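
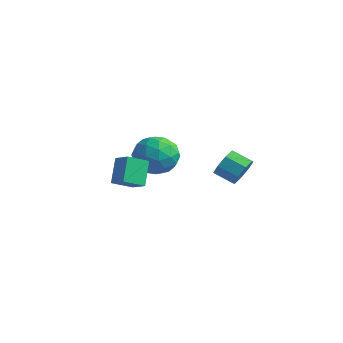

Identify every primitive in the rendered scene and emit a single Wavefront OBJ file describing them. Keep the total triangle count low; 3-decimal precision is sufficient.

v -0.357 2.14 -3.45
v 0.073 1.782 -2.81
v -0.894 1.482 -2.329
v -1.323 1.84 -2.97
v -0.066 2.407 -2.698
v -1.032 2.108 -2.217
v -0.374 2.876 -3.027
v -1.341 2.577 -2.546
v -0.673 2.914 -3.603
v -1.639 2.614 -3.123
v -0.786 2.498 -4.091
v -1.753 2.198 -3.61
v -0.648 1.872 -4.203
v -1.614 1.573 -3.722
v -0.339 1.403 -3.874
v -1.306 1.104 -3.393
v -0.041 1.366 -3.297
v -1.007 1.066 -2.817
v -2.417 -2.869 -1.536
v -2.809 -3.838 -1.01
v -1.561 -2.975 -1.093
v -1.953 -3.944 -0.567
v -1.947 -3.656 -2.633
v -2.339 -4.625 -2.107
v -1.091 -3.762 -2.19
v -1.483 -4.731 -1.664
v -3.472 -0.655 -1.964
v -2.696 -0.451 -1.102
v -2.584 -2.289 -2.378
v -1.808 -2.085 -1.516
v -2.928 -2.336 -1.252
v -3.477 -1.326 -0.997
v -1.803 -1.414 -2.483
v -2.352 -0.404 -2.228
v -1.665 -0.92 -1.423
v -2.359 -1.49 -0.662
v -2.921 -1.25 -2.818
v -3.615 -1.82 -2.057
v -3.162 -0.409 -1.497
v -2.118 -2.331 -1.983
v -2.776 -2.478 -1.828
v -2.32 -2.358 -1.322
v -3.621 -0.924 -1.435
v -3.165 -0.804 -0.928
v -3.301 -1.912 -1.016
v -2.115 -1.936 -2.552
v -1.659 -1.816 -2.045
v -2.96 -0.382 -2.158
v -2.504 -0.262 -1.652
v -1.979 -0.828 -2.464
v -2.1 -0.565 -1.179
v -1.577 -1.526 -1.422
v -1.575 -1.131 -1.991
v -1.898 -0.537 -1.84
v -2.508 -0.9 -0.732
v -1.986 -1.861 -0.975
v -2.644 -2.009 -0.82
v -2.967 -1.415 -0.67
v -1.902 -1.176 -0.92
v -3.294 -0.879 -2.505
v -2.772 -1.84 -2.748
v -2.313 -1.325 -2.81
v -2.636 -0.731 -2.66
v -3.703 -1.214 -2.058
v -3.18 -2.175 -2.301
v -3.382 -2.203 -1.64
v -3.705 -1.609 -1.489
v -3.378 -1.564 -2.56
f 2 1 5
f 2 5 3
f 3 5 6
f 3 6 4
f 5 1 7
f 5 7 6
f 6 7 8
f 6 8 4
f 7 1 9
f 7 9 8
f 8 9 10
f 8 10 4
f 9 1 11
f 9 11 10
f 10 11 12
f 10 12 4
f 11 1 13
f 11 13 12
f 12 13 14
f 12 14 4
f 13 1 15
f 13 15 14
f 14 15 16
f 14 16 4
f 15 1 17
f 15 17 16
f 16 17 18
f 16 18 4
f 17 1 2
f 17 2 18
f 18 2 3
f 18 3 4
f 20 22 19
f 23 20 19
f 19 22 21
f 21 23 19
f 20 26 22
f 24 20 23
f 24 26 20
f 22 26 21
f 25 23 21
f 21 26 25
f 25 24 23
f 26 24 25
f 27 64 43
f 64 38 67
f 43 67 32
f 64 67 43
f 27 43 39
f 43 32 44
f 39 44 28
f 43 44 39
f 27 39 48
f 39 28 49
f 48 49 34
f 39 49 48
f 27 48 60
f 48 34 63
f 60 63 37
f 48 63 60
f 27 60 64
f 60 37 68
f 64 68 38
f 60 68 64
f 28 44 55
f 44 32 58
f 55 58 36
f 44 58 55
f 32 67 45
f 67 38 66
f 45 66 31
f 67 66 45
f 38 68 65
f 68 37 61
f 65 61 29
f 68 61 65
f 37 63 62
f 63 34 50
f 62 50 33
f 63 50 62
f 34 49 54
f 49 28 51
f 54 51 35
f 49 51 54
f 30 56 42
f 56 36 57
f 42 57 31
f 56 57 42
f 30 42 40
f 42 31 41
f 40 41 29
f 42 41 40
f 30 40 47
f 40 29 46
f 47 46 33
f 40 46 47
f 30 47 52
f 47 33 53
f 52 53 35
f 47 53 52
f 30 52 56
f 52 35 59
f 56 59 36
f 52 59 56
f 31 57 45
f 57 36 58
f 45 58 32
f 57 58 45
f 29 41 65
f 41 31 66
f 65 66 38
f 41 66 65
f 33 46 62
f 46 29 61
f 62 61 37
f 46 61 62
f 35 53 54
f 53 33 50
f 54 50 34
f 53 50 54
f 36 59 55
f 59 35 51
f 55 51 28
f 59 51 55



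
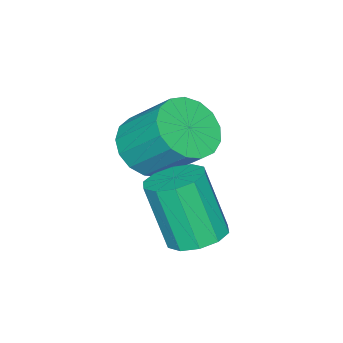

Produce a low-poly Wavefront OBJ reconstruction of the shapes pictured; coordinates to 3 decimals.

v 0.666 0.03 -3.496
v 1.21 0.38 -3.811
v 1.159 1.299 -2.879
v 0.614 0.95 -2.564
v 0.93 0.515 -3.959
v 0.878 1.434 -3.027
v 0.588 0.538 -4.001
v 0.537 1.457 -3.069
v 0.265 0.445 -3.927
v 0.213 1.364 -2.995
v 0.033 0.257 -3.754
v -0.018 1.176 -2.822
v -0.054 0.017 -3.523
v -0.105 0.936 -2.591
v 0.024 -0.22 -3.285
v -0.027 0.7 -2.353
v 0.249 -0.399 -3.095
v 0.198 0.52 -2.163
v 0.57 -0.48 -2.998
v 0.518 0.439 -2.066
v 0.912 -0.444 -3.014
v 0.861 0.475 -2.082
v 1.198 -0.3 -3.141
v 1.147 0.619 -2.209
v 1.362 -0.08 -3.349
v 1.311 0.84 -2.417
v 1.366 0.166 -3.591
v 1.315 1.085 -2.659
v 1.706 1.993 -4.366
v 2.22 1.725 -4.472
v 2.209 1.178 -3.139
v 1.694 1.447 -3.034
v 2.292 2.055 -4.336
v 2.28 1.509 -3.003
v 2.139 2.362 -4.211
v 2.128 1.816 -2.879
v 1.821 2.528 -4.146
v 1.81 1.982 -2.813
v 1.459 2.49 -4.165
v 1.447 1.943 -2.832
v 1.191 2.262 -4.261
v 1.18 1.715 -2.928
v 1.12 1.931 -4.397
v 1.108 1.385 -3.064
v 1.272 1.624 -4.521
v 1.261 1.078 -3.189
v 1.59 1.458 -4.587
v 1.579 0.912 -3.254
v 1.953 1.497 -4.568
v 1.941 0.95 -3.235
f 2 1 5
f 2 5 3
f 3 5 6
f 3 6 4
f 5 1 7
f 5 7 6
f 6 7 8
f 6 8 4
f 7 1 9
f 7 9 8
f 8 9 10
f 8 10 4
f 9 1 11
f 9 11 10
f 10 11 12
f 10 12 4
f 11 1 13
f 11 13 12
f 12 13 14
f 12 14 4
f 13 1 15
f 13 15 14
f 14 15 16
f 14 16 4
f 15 1 17
f 15 17 16
f 16 17 18
f 16 18 4
f 17 1 19
f 17 19 18
f 18 19 20
f 18 20 4
f 19 1 21
f 19 21 20
f 20 21 22
f 20 22 4
f 21 1 23
f 21 23 22
f 22 23 24
f 22 24 4
f 23 1 25
f 23 25 24
f 24 25 26
f 24 26 4
f 25 1 27
f 25 27 26
f 26 27 28
f 26 28 4
f 27 1 2
f 27 2 28
f 28 2 3
f 28 3 4
f 30 29 33
f 30 33 31
f 31 33 34
f 31 34 32
f 33 29 35
f 33 35 34
f 34 35 36
f 34 36 32
f 35 29 37
f 35 37 36
f 36 37 38
f 36 38 32
f 37 29 39
f 37 39 38
f 38 39 40
f 38 40 32
f 39 29 41
f 39 41 40
f 40 41 42
f 40 42 32
f 41 29 43
f 41 43 42
f 42 43 44
f 42 44 32
f 43 29 45
f 43 45 44
f 44 45 46
f 44 46 32
f 45 29 47
f 45 47 46
f 46 47 48
f 46 48 32
f 47 29 49
f 47 49 48
f 48 49 50
f 48 50 32
f 49 29 30
f 49 30 50
f 50 30 31
f 50 31 32



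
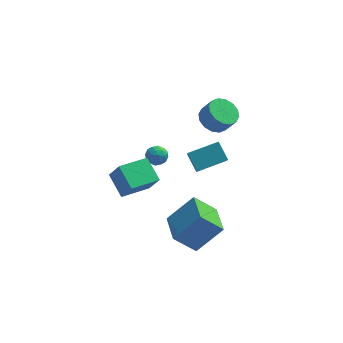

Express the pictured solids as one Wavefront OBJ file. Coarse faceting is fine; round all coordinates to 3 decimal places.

v -0.514 -3.865 -3.7
v -1.753 -3.924 -2.479
v -0.824 -1.942 -3.92
v -2.063 -2.002 -2.7
v 0.943 -3.458 -2.2
v -0.296 -3.518 -0.98
v 0.633 -1.536 -2.421
v -0.606 -1.595 -1.2
v -0.397 0.773 -1.323
v -0.376 -0.064 -0.423
v -0.89 1.624 -0.521
v -0.869 0.787 0.38
v 1.289 1.313 -0.86
v 1.31 0.476 0.041
v 0.796 2.164 -0.057
v 0.817 1.327 0.843
v -2.535 0.466 1.239
v -2.303 0.215 0.672
v -2.837 -0.515 1.548
v -2.605 -0.766 0.981
v -2.185 -0.529 1.435
v -1.998 0.078 1.243
v -3.142 -0.378 0.977
v -2.955 0.229 0.785
v -2.678 -0.306 0.509
v -2.086 -0.399 0.792
v -3.054 0.099 1.428
v -2.462 0.006 1.711
v -2.392 0.426 0.928
v -2.748 -0.726 1.292
v -2.501 -0.587 1.559
v -2.364 -0.734 1.225
v -2.213 0.346 1.264
v -2.077 0.198 0.931
v -2.007 -0.239 1.379
v -3.063 -0.498 1.289
v -2.927 -0.646 0.956
v -2.776 0.434 0.995
v -2.639 0.287 0.661
v -3.133 -0.061 0.841
v -2.476 -0.027 0.499
v -2.654 -0.604 0.681
v -2.97 -0.376 0.678
v -2.86 -0.019 0.566
v -2.129 -0.082 0.666
v -2.307 -0.658 0.847
v -2.059 -0.519 1.114
v -1.95 -0.163 1.002
v -2.349 -0.388 0.57
v -2.833 0.358 1.373
v -3.011 -0.218 1.554
v -3.19 -0.137 1.218
v -3.081 0.219 1.106
v -2.486 0.304 1.539
v -2.664 -0.273 1.721
v -2.28 -0.281 1.654
v -2.17 0.076 1.542
v -2.791 0.088 1.65
v -4.44 -3.743 1.129
v -5.083 -2.578 1.884
v -2.984 -2.77 0.87
v -3.628 -1.605 1.625
v -3.892 -4.235 2.355
v -4.536 -3.07 3.11
v -2.437 -3.262 2.096
v -3.08 -2.097 2.851
v 0.634 3.946 0.342
v 1.471 3.921 -0.146
v 2.044 3.649 0.849
v 1.206 3.674 1.338
v 1.426 4.396 0.01
v 1.999 4.124 1.005
v 1.169 4.751 0.255
v 1.741 4.478 1.25
v 0.768 4.89 0.524
v 1.34 4.617 1.519
v 0.331 4.776 0.744
v 0.904 4.503 1.739
v -0.025 4.44 0.856
v 0.548 4.167 1.851
v -0.204 3.971 0.831
v 0.369 3.699 1.826
v -0.159 3.496 0.675
v 0.414 3.224 1.67
v 0.099 3.142 0.43
v 0.671 2.869 1.425
v 0.5 3.003 0.161
v 1.072 2.73 1.156
v 0.936 3.117 -0.059
v 1.509 2.844 0.936
v 1.292 3.453 -0.171
v 1.865 3.18 0.824
f 2 4 1
f 5 2 1
f 1 4 3
f 3 5 1
f 2 8 4
f 6 2 5
f 6 8 2
f 4 8 3
f 7 5 3
f 3 8 7
f 7 6 5
f 8 6 7
f 10 12 9
f 13 10 9
f 9 12 11
f 11 13 9
f 10 16 12
f 14 10 13
f 14 16 10
f 12 16 11
f 15 13 11
f 11 16 15
f 15 14 13
f 16 14 15
f 17 54 33
f 54 28 57
f 33 57 22
f 54 57 33
f 17 33 29
f 33 22 34
f 29 34 18
f 33 34 29
f 17 29 38
f 29 18 39
f 38 39 24
f 29 39 38
f 17 38 50
f 38 24 53
f 50 53 27
f 38 53 50
f 17 50 54
f 50 27 58
f 54 58 28
f 50 58 54
f 18 34 45
f 34 22 48
f 45 48 26
f 34 48 45
f 22 57 35
f 57 28 56
f 35 56 21
f 57 56 35
f 28 58 55
f 58 27 51
f 55 51 19
f 58 51 55
f 27 53 52
f 53 24 40
f 52 40 23
f 53 40 52
f 24 39 44
f 39 18 41
f 44 41 25
f 39 41 44
f 20 46 32
f 46 26 47
f 32 47 21
f 46 47 32
f 20 32 30
f 32 21 31
f 30 31 19
f 32 31 30
f 20 30 37
f 30 19 36
f 37 36 23
f 30 36 37
f 20 37 42
f 37 23 43
f 42 43 25
f 37 43 42
f 20 42 46
f 42 25 49
f 46 49 26
f 42 49 46
f 21 47 35
f 47 26 48
f 35 48 22
f 47 48 35
f 19 31 55
f 31 21 56
f 55 56 28
f 31 56 55
f 23 36 52
f 36 19 51
f 52 51 27
f 36 51 52
f 25 43 44
f 43 23 40
f 44 40 24
f 43 40 44
f 26 49 45
f 49 25 41
f 45 41 18
f 49 41 45
f 60 62 59
f 63 60 59
f 59 62 61
f 61 63 59
f 60 66 62
f 64 60 63
f 64 66 60
f 62 66 61
f 65 63 61
f 61 66 65
f 65 64 63
f 66 64 65
f 68 67 71
f 68 71 69
f 69 71 72
f 69 72 70
f 71 67 73
f 71 73 72
f 72 73 74
f 72 74 70
f 73 67 75
f 73 75 74
f 74 75 76
f 74 76 70
f 75 67 77
f 75 77 76
f 76 77 78
f 76 78 70
f 77 67 79
f 77 79 78
f 78 79 80
f 78 80 70
f 79 67 81
f 79 81 80
f 80 81 82
f 80 82 70
f 81 67 83
f 81 83 82
f 82 83 84
f 82 84 70
f 83 67 85
f 83 85 84
f 84 85 86
f 84 86 70
f 85 67 87
f 85 87 86
f 86 87 88
f 86 88 70
f 87 67 89
f 87 89 88
f 88 89 90
f 88 90 70
f 89 67 91
f 89 91 90
f 90 91 92
f 90 92 70
f 91 67 68
f 91 68 92
f 92 68 69
f 92 69 70



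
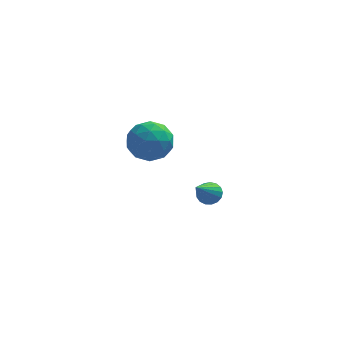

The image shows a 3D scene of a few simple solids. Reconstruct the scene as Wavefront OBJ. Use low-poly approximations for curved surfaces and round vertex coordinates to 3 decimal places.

v -3.459 -1.015 3.678
v -2.938 -0.234 3.492
v -2.542 -1.846 2.748
v -2.021 -1.065 2.562
v -1.997 -1.461 3.433
v -2.563 -0.947 4.008
v -2.917 -1.133 2.232
v -3.483 -0.619 2.807
v -2.603 -0.307 2.599
v -2.034 -0.509 3.341
v -3.446 -1.571 2.899
v -2.877 -1.773 3.641
v -3.279 -0.551 3.667
v -2.201 -1.529 2.573
v -2.187 -1.762 3.085
v -1.881 -1.302 2.976
v -3.058 -0.971 3.97
v -2.752 -0.511 3.861
v -2.199 -1.233 3.826
v -2.728 -1.569 2.379
v -2.422 -1.109 2.27
v -3.599 -0.778 3.264
v -3.293 -0.318 3.155
v -3.281 -0.847 2.414
v -2.776 -0.135 3.033
v -2.237 -0.624 2.486
v -2.764 -0.663 2.292
v -3.097 -0.361 2.63
v -2.442 -0.254 3.469
v -1.903 -0.743 2.922
v -1.888 -0.976 3.434
v -2.221 -0.674 3.772
v -2.245 -0.297 2.944
v -3.577 -1.337 3.318
v -3.038 -1.826 2.771
v -3.259 -1.406 2.468
v -3.592 -1.104 2.806
v -3.243 -1.456 3.754
v -2.704 -1.945 3.207
v -2.383 -1.719 3.61
v -2.716 -1.417 3.948
v -3.235 -1.783 3.296
v -0.572 1.954 -1.955
v -0.124 2.067 -1.656
v -1.088 0.746 -0.725
v -0.304 2.236 -1.565
v -0.546 2.341 -1.564
v -0.794 2.357 -1.652
v -0.99 2.281 -1.81
v -1.091 2.13 -2.001
v -1.073 1.939 -2.181
v -0.94 1.751 -2.309
v -0.722 1.61 -2.356
v -0.47 1.548 -2.312
v -0.242 1.579 -2.185
v -0.089 1.696 -2.005
v -0.046 1.872 -1.814
f 1 38 17
f 38 12 41
f 17 41 6
f 38 41 17
f 1 17 13
f 17 6 18
f 13 18 2
f 17 18 13
f 1 13 22
f 13 2 23
f 22 23 8
f 13 23 22
f 1 22 34
f 22 8 37
f 34 37 11
f 22 37 34
f 1 34 38
f 34 11 42
f 38 42 12
f 34 42 38
f 2 18 29
f 18 6 32
f 29 32 10
f 18 32 29
f 6 41 19
f 41 12 40
f 19 40 5
f 41 40 19
f 12 42 39
f 42 11 35
f 39 35 3
f 42 35 39
f 11 37 36
f 37 8 24
f 36 24 7
f 37 24 36
f 8 23 28
f 23 2 25
f 28 25 9
f 23 25 28
f 4 30 16
f 30 10 31
f 16 31 5
f 30 31 16
f 4 16 14
f 16 5 15
f 14 15 3
f 16 15 14
f 4 14 21
f 14 3 20
f 21 20 7
f 14 20 21
f 4 21 26
f 21 7 27
f 26 27 9
f 21 27 26
f 4 26 30
f 26 9 33
f 30 33 10
f 26 33 30
f 5 31 19
f 31 10 32
f 19 32 6
f 31 32 19
f 3 15 39
f 15 5 40
f 39 40 12
f 15 40 39
f 7 20 36
f 20 3 35
f 36 35 11
f 20 35 36
f 9 27 28
f 27 7 24
f 28 24 8
f 27 24 28
f 10 33 29
f 33 9 25
f 29 25 2
f 33 25 29
f 44 43 46
f 44 46 45
f 46 43 47
f 46 47 45
f 47 43 48
f 47 48 45
f 48 43 49
f 48 49 45
f 49 43 50
f 49 50 45
f 50 43 51
f 50 51 45
f 51 43 52
f 51 52 45
f 52 43 53
f 52 53 45
f 53 43 54
f 53 54 45
f 54 43 55
f 54 55 45
f 55 43 56
f 55 56 45
f 56 43 57
f 56 57 45
f 57 43 44
f 57 44 45



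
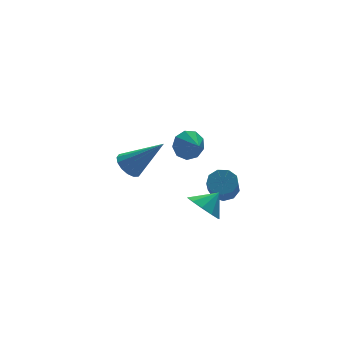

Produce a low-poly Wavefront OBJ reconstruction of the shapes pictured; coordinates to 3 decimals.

v 0.463 -1.5 -2.743
v 1.011 -2.014 -3.357
v 1.337 -1.46 -1.997
v 1.09 -1.433 -3.481
v 0.929 -0.877 -3.323
v 0.59 -0.56 -2.943
v 0.203 -0.602 -2.488
v -0.085 -0.987 -2.13
v -0.164 -1.568 -2.006
v -0.003 -2.123 -2.164
v 0.336 -2.441 -2.543
v 0.723 -2.399 -2.999
v -2.839 -0.574 0.745
v -2.376 -0.835 0.215
v -1.601 -1.526 2.295
v -2.231 -0.489 0.313
v -2.249 -0.165 0.526
v -2.425 0.05 0.798
v -2.711 0.097 1.056
v -3.032 -0.036 1.23
v -3.301 -0.312 1.275
v -3.446 -0.659 1.177
v -3.428 -0.983 0.964
v -3.252 -1.197 0.692
v -2.966 -1.244 0.434
v -2.645 -1.112 0.26
v 2.828 3.856 -2.312
v 3.401 4.156 -1.702
v 2.852 2.904 -1.868
v 2.83 4.232 -1.506
v 2.258 4.133 -1.687
v 1.952 3.903 -2.161
v 2.056 3.652 -2.706
v 2.521 3.495 -3.066
v 3.13 3.508 -3.074
v 3.597 3.683 -2.725
v 3.704 3.939 -2.183
v 3.583 1.785 -4.46
v 4.295 1.649 -4.2
v 3.749 0.898 -3.099
v 3.037 1.035 -3.36
v 4.108 2.094 -3.989
v 3.562 1.343 -2.888
v 3.675 2.395 -3.999
v 3.129 1.644 -2.898
v 3.2 2.41 -4.224
v 2.653 1.659 -3.124
v 2.903 2.133 -4.56
v 2.357 1.382 -3.46
v 2.925 1.694 -4.85
v 2.379 0.943 -3.749
v 3.255 1.297 -4.957
v 2.708 0.546 -3.856
v 3.738 1.129 -4.831
v 3.192 0.378 -3.731
v 4.149 1.268 -4.533
v 3.602 0.517 -3.432
f 2 1 4
f 2 4 3
f 4 1 5
f 4 5 3
f 5 1 6
f 5 6 3
f 6 1 7
f 6 7 3
f 7 1 8
f 7 8 3
f 8 1 9
f 8 9 3
f 9 1 10
f 9 10 3
f 10 1 11
f 10 11 3
f 11 1 12
f 11 12 3
f 12 1 2
f 12 2 3
f 14 13 16
f 14 16 15
f 16 13 17
f 16 17 15
f 17 13 18
f 17 18 15
f 18 13 19
f 18 19 15
f 19 13 20
f 19 20 15
f 20 13 21
f 20 21 15
f 21 13 22
f 21 22 15
f 22 13 23
f 22 23 15
f 23 13 24
f 23 24 15
f 24 13 25
f 24 25 15
f 25 13 26
f 25 26 15
f 26 13 14
f 26 14 15
f 28 27 30
f 28 30 29
f 30 27 31
f 30 31 29
f 31 27 32
f 31 32 29
f 32 27 33
f 32 33 29
f 33 27 34
f 33 34 29
f 34 27 35
f 34 35 29
f 35 27 36
f 35 36 29
f 36 27 37
f 36 37 29
f 37 27 28
f 37 28 29
f 39 38 42
f 39 42 40
f 40 42 43
f 40 43 41
f 42 38 44
f 42 44 43
f 43 44 45
f 43 45 41
f 44 38 46
f 44 46 45
f 45 46 47
f 45 47 41
f 46 38 48
f 46 48 47
f 47 48 49
f 47 49 41
f 48 38 50
f 48 50 49
f 49 50 51
f 49 51 41
f 50 38 52
f 50 52 51
f 51 52 53
f 51 53 41
f 52 38 54
f 52 54 53
f 53 54 55
f 53 55 41
f 54 38 56
f 54 56 55
f 55 56 57
f 55 57 41
f 56 38 39
f 56 39 57
f 57 39 40
f 57 40 41



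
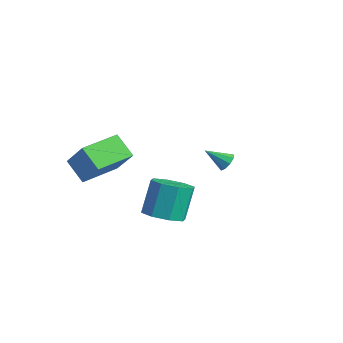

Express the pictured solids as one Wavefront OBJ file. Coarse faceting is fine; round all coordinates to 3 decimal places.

v -1.901 2.549 -4.067
v -1.535 2.665 -3.619
v -2.639 1.731 -3.253
v -1.837 2.933 -3.624
v -2.169 3.021 -3.836
v -2.376 2.888 -4.156
v -2.361 2.597 -4.435
v -2.13 2.283 -4.542
v -1.793 2.094 -4.427
v -1.506 2.118 -4.143
v -1.405 2.343 -3.825
v -4.799 -5.019 -2.379
v -3.574 -4.951 -0.838
v -4.941 -2.874 -2.361
v -3.716 -2.806 -0.819
v -3.644 -4.934 -3.301
v -2.419 -4.866 -1.759
v -3.786 -2.789 -3.282
v -2.561 -2.721 -1.741
v 1.027 -3.687 -3.619
v 1.954 -4.069 -3.217
v 1.58 -3.215 -1.539
v 0.653 -2.833 -1.941
v 2.045 -3.329 -3.574
v 1.671 -2.475 -1.896
v 1.54 -2.799 -3.957
v 1.165 -1.944 -2.279
v 0.734 -2.789 -4.142
v 0.36 -1.934 -2.464
v 0.1 -3.305 -4.021
v -0.274 -2.451 -2.343
v 0.009 -4.045 -3.664
v -0.365 -3.191 -1.986
v 0.515 -4.576 -3.281
v 0.14 -3.721 -1.603
v 1.32 -4.586 -3.096
v 0.946 -3.731 -1.418
f 2 1 4
f 2 4 3
f 4 1 5
f 4 5 3
f 5 1 6
f 5 6 3
f 6 1 7
f 6 7 3
f 7 1 8
f 7 8 3
f 8 1 9
f 8 9 3
f 9 1 10
f 9 10 3
f 10 1 11
f 10 11 3
f 11 1 2
f 11 2 3
f 13 15 12
f 16 13 12
f 12 15 14
f 14 16 12
f 13 19 15
f 17 13 16
f 17 19 13
f 15 19 14
f 18 16 14
f 14 19 18
f 18 17 16
f 19 17 18
f 21 20 24
f 21 24 22
f 22 24 25
f 22 25 23
f 24 20 26
f 24 26 25
f 25 26 27
f 25 27 23
f 26 20 28
f 26 28 27
f 27 28 29
f 27 29 23
f 28 20 30
f 28 30 29
f 29 30 31
f 29 31 23
f 30 20 32
f 30 32 31
f 31 32 33
f 31 33 23
f 32 20 34
f 32 34 33
f 33 34 35
f 33 35 23
f 34 20 36
f 34 36 35
f 35 36 37
f 35 37 23
f 36 20 21
f 36 21 37
f 37 21 22
f 37 22 23



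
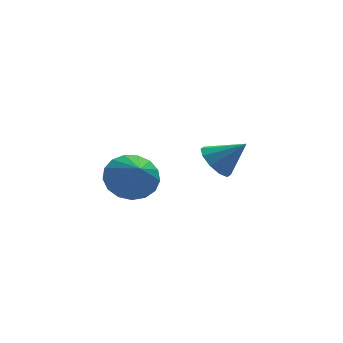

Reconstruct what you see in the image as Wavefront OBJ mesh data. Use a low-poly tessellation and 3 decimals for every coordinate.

v 2.446 2.243 -0.162
v 2.837 2.065 -0.65
v 3.254 1.977 0.582
v 2.899 2.455 -0.578
v 2.787 2.764 -0.347
v 2.546 2.874 -0.045
v 2.266 2.743 0.212
v 2.055 2.421 0.326
v 1.994 2.031 0.254
v 2.105 1.721 0.023
v 2.346 1.611 -0.279
v 2.626 1.742 -0.536
v -0.531 0.181 0.822
v -0.217 0.686 1.327
v -0.489 -0.581 1.558
v -0.584 0.72 1.383
v -0.939 0.631 1.311
v -1.201 0.439 1.127
v -1.309 0.187 0.873
v -1.239 -0.065 0.607
v -1.007 -0.262 0.391
v -0.665 -0.357 0.273
v -0.293 -0.328 0.281
v 0.025 -0.183 0.413
v 0.215 0.045 0.639
v 0.235 0.305 0.907
v 0.079 0.536 1.155
f 2 1 4
f 2 4 3
f 4 1 5
f 4 5 3
f 5 1 6
f 5 6 3
f 6 1 7
f 6 7 3
f 7 1 8
f 7 8 3
f 8 1 9
f 8 9 3
f 9 1 10
f 9 10 3
f 10 1 11
f 10 11 3
f 11 1 12
f 11 12 3
f 12 1 2
f 12 2 3
f 14 13 16
f 14 16 15
f 16 13 17
f 16 17 15
f 17 13 18
f 17 18 15
f 18 13 19
f 18 19 15
f 19 13 20
f 19 20 15
f 20 13 21
f 20 21 15
f 21 13 22
f 21 22 15
f 22 13 23
f 22 23 15
f 23 13 24
f 23 24 15
f 24 13 25
f 24 25 15
f 25 13 26
f 25 26 15
f 26 13 27
f 26 27 15
f 27 13 14
f 27 14 15



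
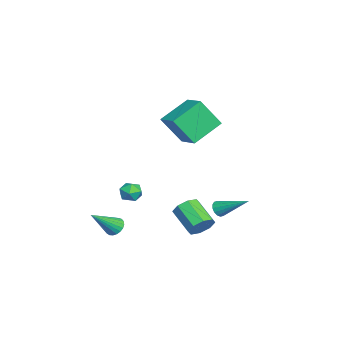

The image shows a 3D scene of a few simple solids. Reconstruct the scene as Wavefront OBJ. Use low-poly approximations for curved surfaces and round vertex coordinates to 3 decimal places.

v 2.395 -2.711 -2.065
v 2.737 -2.956 -2.52
v 3.365 -3.829 -0.735
v 2.878 -2.751 -2.451
v 2.936 -2.54 -2.316
v 2.9 -2.358 -2.136
v 2.777 -2.237 -1.945
v 2.588 -2.198 -1.774
v 2.366 -2.248 -1.654
v 2.148 -2.377 -1.604
v 1.974 -2.564 -1.635
v 1.872 -2.777 -1.739
v 1.861 -2.978 -1.9
v 1.942 -3.133 -2.09
v 2.102 -3.215 -2.275
v 2.312 -3.209 -2.424
v 2.537 -3.118 -2.511
v -3.579 -0.891 3.21
v -4.805 0.488 4.233
v -3.683 0.263 1.531
v -4.909 1.642 2.555
v -2.271 -0.082 3.685
v -3.497 1.297 4.709
v -2.375 1.072 2.007
v -3.601 2.451 3.03
v -1.726 -2.08 -2.23
v -1.509 -2.397 -1.59
v -2.871 -2.383 -1.99
v -2.654 -2.7 -1.35
v -2.623 -1.958 -1.429
v -1.915 -1.771 -1.577
v -2.465 -3.009 -2.003
v -1.757 -2.822 -2.151
v -1.965 -2.971 -1.45
v -2.063 -2.322 -1.095
v -2.317 -2.458 -2.485
v -2.415 -1.809 -2.13
v 3.262 2.753 -0.038
v 3.742 2.553 -0.043
v 3.918 4.307 0.938
v 3.726 2.701 -0.268
v 3.585 2.862 -0.431
v 3.358 2.995 -0.488
v 3.105 3.062 -0.426
v 2.894 3.046 -0.259
v 2.782 2.952 -0.034
v 2.798 2.804 0.191
v 2.939 2.643 0.354
v 3.166 2.51 0.412
v 3.419 2.443 0.349
v 3.63 2.459 0.182
v 3.387 1.895 -1.344
v 3.808 2.018 -0.675
v 2.695 1.107 0.193
v 2.273 0.985 -0.476
v 3.384 2.449 -0.767
v 2.27 1.538 0.101
v 2.961 2.556 -1.196
v 1.848 1.646 -0.328
v 2.787 2.276 -1.713
v 1.674 1.366 -0.844
v 2.965 1.773 -2.013
v 1.852 0.862 -1.145
v 3.39 1.342 -1.921
v 2.276 0.431 -1.053
v 3.812 1.234 -1.492
v 2.699 0.324 -0.624
v 3.986 1.514 -0.976
v 2.873 0.604 -0.107
f 2 1 4
f 2 4 3
f 4 1 5
f 4 5 3
f 5 1 6
f 5 6 3
f 6 1 7
f 6 7 3
f 7 1 8
f 7 8 3
f 8 1 9
f 8 9 3
f 9 1 10
f 9 10 3
f 10 1 11
f 10 11 3
f 11 1 12
f 11 12 3
f 12 1 13
f 12 13 3
f 13 1 14
f 13 14 3
f 14 1 15
f 14 15 3
f 15 1 16
f 15 16 3
f 16 1 17
f 16 17 3
f 17 1 2
f 17 2 3
f 19 21 18
f 22 19 18
f 18 21 20
f 20 22 18
f 19 25 21
f 23 19 22
f 23 25 19
f 21 25 20
f 24 22 20
f 20 25 24
f 24 23 22
f 25 23 24
f 26 37 31
f 26 31 27
f 26 27 33
f 26 33 36
f 26 36 37
f 27 31 35
f 31 37 30
f 37 36 28
f 36 33 32
f 33 27 34
f 29 35 30
f 29 30 28
f 29 28 32
f 29 32 34
f 29 34 35
f 30 35 31
f 28 30 37
f 32 28 36
f 34 32 33
f 35 34 27
f 39 38 41
f 39 41 40
f 41 38 42
f 41 42 40
f 42 38 43
f 42 43 40
f 43 38 44
f 43 44 40
f 44 38 45
f 44 45 40
f 45 38 46
f 45 46 40
f 46 38 47
f 46 47 40
f 47 38 48
f 47 48 40
f 48 38 49
f 48 49 40
f 49 38 50
f 49 50 40
f 50 38 51
f 50 51 40
f 51 38 39
f 51 39 40
f 53 52 56
f 53 56 54
f 54 56 57
f 54 57 55
f 56 52 58
f 56 58 57
f 57 58 59
f 57 59 55
f 58 52 60
f 58 60 59
f 59 60 61
f 59 61 55
f 60 52 62
f 60 62 61
f 61 62 63
f 61 63 55
f 62 52 64
f 62 64 63
f 63 64 65
f 63 65 55
f 64 52 66
f 64 66 65
f 65 66 67
f 65 67 55
f 66 52 68
f 66 68 67
f 67 68 69
f 67 69 55
f 68 52 53
f 68 53 69
f 69 53 54
f 69 54 55



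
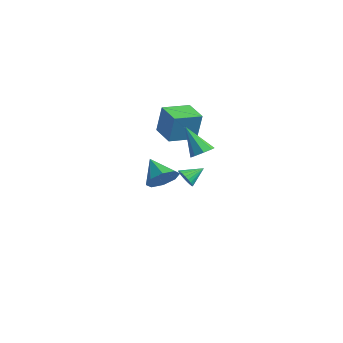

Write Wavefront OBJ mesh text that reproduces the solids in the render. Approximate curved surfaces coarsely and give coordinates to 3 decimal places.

v 2.195 0.609 0.666
v 2.776 0.883 1.091
v 1.125 0.071 2.474
v 2.37 1.294 0.973
v 1.861 1.303 0.674
v 1.549 0.906 0.371
v 1.615 0.335 0.24
v 2.021 -0.075 0.358
v 2.529 -0.084 0.657
v 2.842 0.313 0.96
v -3.271 0.572 0.678
v -2.801 0.689 2.649
v -3.233 2.448 0.557
v -2.763 2.565 2.528
v -1.637 0.515 0.292
v -1.167 0.632 2.263
v -1.599 2.391 0.171
v -1.129 2.508 2.142
v -3.892 2.912 -4.074
v -3.221 3.017 -4.416
v -3.728 4.108 -3.386
v -3.42 3.159 -4.616
v -3.7 3.259 -4.723
v -4.013 3.299 -4.717
v -4.306 3.271 -4.601
v -4.527 3.182 -4.393
v -4.638 3.046 -4.13
v -4.62 2.887 -3.858
v -4.476 2.732 -3.623
v -4.231 2.608 -3.466
v -3.928 2.537 -3.414
v -3.618 2.53 -3.477
v -3.356 2.59 -3.642
v -3.186 2.705 -3.883
v -3.138 2.856 -4.156
v 4.484 -3.204 0.162
v 5.107 -3.567 0.898
v 3.136 -3.296 1.258
v 5.059 -2.781 0.905
v 4.674 -2.242 0.476
v 4.179 -2.267 -0.136
v 3.862 -2.841 -0.574
v 3.91 -3.628 -0.58
v 4.294 -4.167 -0.152
v 4.79 -4.142 0.461
f 2 1 4
f 2 4 3
f 4 1 5
f 4 5 3
f 5 1 6
f 5 6 3
f 6 1 7
f 6 7 3
f 7 1 8
f 7 8 3
f 8 1 9
f 8 9 3
f 9 1 10
f 9 10 3
f 10 1 2
f 10 2 3
f 12 14 11
f 15 12 11
f 11 14 13
f 13 15 11
f 12 18 14
f 16 12 15
f 16 18 12
f 14 18 13
f 17 15 13
f 13 18 17
f 17 16 15
f 18 16 17
f 20 19 22
f 20 22 21
f 22 19 23
f 22 23 21
f 23 19 24
f 23 24 21
f 24 19 25
f 24 25 21
f 25 19 26
f 25 26 21
f 26 19 27
f 26 27 21
f 27 19 28
f 27 28 21
f 28 19 29
f 28 29 21
f 29 19 30
f 29 30 21
f 30 19 31
f 30 31 21
f 31 19 32
f 31 32 21
f 32 19 33
f 32 33 21
f 33 19 34
f 33 34 21
f 34 19 35
f 34 35 21
f 35 19 20
f 35 20 21
f 37 36 39
f 37 39 38
f 39 36 40
f 39 40 38
f 40 36 41
f 40 41 38
f 41 36 42
f 41 42 38
f 42 36 43
f 42 43 38
f 43 36 44
f 43 44 38
f 44 36 45
f 44 45 38
f 45 36 37
f 45 37 38



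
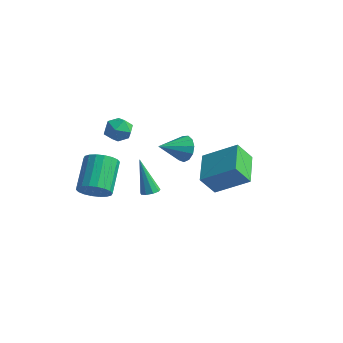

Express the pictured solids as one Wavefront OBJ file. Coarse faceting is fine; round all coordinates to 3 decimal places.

v -3.043 -2.229 -1.756
v -2.34 -1.737 -1.818
v -3.155 -0.419 -0.586
v -3.857 -0.911 -0.524
v -2.56 -1.607 -2.103
v -3.375 -0.289 -0.87
v -2.876 -1.6 -2.319
v -3.691 -0.282 -1.087
v -3.225 -1.718 -2.423
v -4.04 -0.4 -1.191
v -3.538 -1.937 -2.396
v -4.353 -0.619 -1.164
v -3.752 -2.214 -2.242
v -4.567 -0.896 -1.009
v -3.826 -2.494 -1.991
v -4.641 -1.176 -0.759
v -3.745 -2.721 -1.694
v -4.56 -1.403 -0.462
v -3.525 -2.851 -1.41
v -4.34 -1.533 -0.177
v -3.209 -2.858 -1.193
v -4.024 -1.54 0.039
v -2.86 -2.74 -1.089
v -3.675 -1.422 0.143
v -2.547 -2.521 -1.116
v -3.362 -1.203 0.116
v -2.333 -2.244 -1.271
v -3.148 -0.926 -0.038
v -2.259 -1.964 -1.521
v -3.074 -0.646 -0.289
v -3.189 -0.253 1.55
v -2.484 -0.483 1.314
v -3.176 -1.137 2.446
v -2.471 -1.367 2.21
v -2.559 -0.675 2.555
v -2.567 -0.129 2.002
v -3.093 -1.491 1.758
v -3.101 -0.945 1.205
v -2.425 -1.248 1.442
v -2.095 -0.744 1.935
v -3.565 -0.876 1.825
v -3.235 -0.372 2.318
v -3.281 4.189 -1.682
v -2.996 3.819 -2.356
v -3.759 2.831 -1.138
v -2.649 3.819 -2.051
v -2.502 3.936 -1.629
v -2.603 4.134 -1.223
v -2.919 4.349 -0.964
v -3.349 4.514 -0.932
v -3.758 4.575 -1.138
v -4.015 4.514 -1.517
v -4.039 4.35 -1.949
v -3.822 4.135 -2.295
v -3.433 3.937 -2.447
v 0.241 1.572 0.331
v 1.718 2.336 1.33
v 0.565 2.241 -0.661
v 2.043 3.005 0.338
v 1.337 0.195 -0.238
v 2.815 0.959 0.761
v 1.662 0.864 -1.23
v 3.139 1.628 -0.231
v -2.983 1.444 -3.402
v -2.569 1.207 -3.25
v -3.697 1.456 -1.438
v -2.523 1.546 -3.235
v -2.691 1.836 -3.299
v -2.996 1.943 -3.41
v -3.295 1.816 -3.518
v -3.448 1.515 -3.572
v -3.383 1.18 -3.546
v -3.13 0.969 -3.453
v -2.809 0.979 -3.336
f 2 1 5
f 2 5 3
f 3 5 6
f 3 6 4
f 5 1 7
f 5 7 6
f 6 7 8
f 6 8 4
f 7 1 9
f 7 9 8
f 8 9 10
f 8 10 4
f 9 1 11
f 9 11 10
f 10 11 12
f 10 12 4
f 11 1 13
f 11 13 12
f 12 13 14
f 12 14 4
f 13 1 15
f 13 15 14
f 14 15 16
f 14 16 4
f 15 1 17
f 15 17 16
f 16 17 18
f 16 18 4
f 17 1 19
f 17 19 18
f 18 19 20
f 18 20 4
f 19 1 21
f 19 21 20
f 20 21 22
f 20 22 4
f 21 1 23
f 21 23 22
f 22 23 24
f 22 24 4
f 23 1 25
f 23 25 24
f 24 25 26
f 24 26 4
f 25 1 27
f 25 27 26
f 26 27 28
f 26 28 4
f 27 1 29
f 27 29 28
f 28 29 30
f 28 30 4
f 29 1 2
f 29 2 30
f 30 2 3
f 30 3 4
f 31 42 36
f 31 36 32
f 31 32 38
f 31 38 41
f 31 41 42
f 32 36 40
f 36 42 35
f 42 41 33
f 41 38 37
f 38 32 39
f 34 40 35
f 34 35 33
f 34 33 37
f 34 37 39
f 34 39 40
f 35 40 36
f 33 35 42
f 37 33 41
f 39 37 38
f 40 39 32
f 44 43 46
f 44 46 45
f 46 43 47
f 46 47 45
f 47 43 48
f 47 48 45
f 48 43 49
f 48 49 45
f 49 43 50
f 49 50 45
f 50 43 51
f 50 51 45
f 51 43 52
f 51 52 45
f 52 43 53
f 52 53 45
f 53 43 54
f 53 54 45
f 54 43 55
f 54 55 45
f 55 43 44
f 55 44 45
f 57 59 56
f 60 57 56
f 56 59 58
f 58 60 56
f 57 63 59
f 61 57 60
f 61 63 57
f 59 63 58
f 62 60 58
f 58 63 62
f 62 61 60
f 63 61 62
f 65 64 67
f 65 67 66
f 67 64 68
f 67 68 66
f 68 64 69
f 68 69 66
f 69 64 70
f 69 70 66
f 70 64 71
f 70 71 66
f 71 64 72
f 71 72 66
f 72 64 73
f 72 73 66
f 73 64 74
f 73 74 66
f 74 64 65
f 74 65 66



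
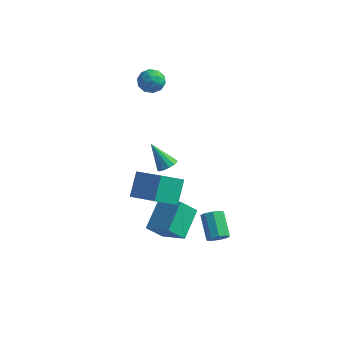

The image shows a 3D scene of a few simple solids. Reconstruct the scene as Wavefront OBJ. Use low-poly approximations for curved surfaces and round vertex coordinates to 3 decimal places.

v -0.91 -3.409 -4.348
v -1.042 -1.659 -3.232
v -0.247 -2.698 -5.383
v -0.379 -0.949 -4.267
v 0.739 -3.791 -3.553
v 0.607 -2.042 -2.437
v 1.402 -3.081 -4.588
v 1.27 -1.331 -3.472
v -0.501 -3.317 -1.767
v -1.285 -4.523 -0.824
v -0.703 -2.191 -0.496
v -1.487 -3.397 0.447
v 1.387 -3.903 -0.947
v 0.603 -5.109 -0.004
v 1.185 -2.777 0.324
v 0.401 -3.983 1.267
v 3.384 -2.888 -3.869
v 3.903 -2.864 -3.431
v 2.996 -1.849 -2.412
v 2.476 -1.872 -2.851
v 3.94 -2.519 -3.741
v 3.033 -1.504 -2.722
v 3.717 -2.347 -4.111
v 2.81 -1.332 -3.092
v 3.338 -2.428 -4.368
v 2.431 -1.412 -3.35
v 2.98 -2.724 -4.392
v 2.073 -1.709 -3.373
v 2.811 -3.096 -4.171
v 1.904 -2.081 -3.153
v 2.91 -3.371 -3.809
v 2.003 -2.356 -2.791
v 3.23 -3.42 -3.475
v 2.323 -2.405 -2.457
v 3.622 -3.22 -3.326
v 2.715 -2.204 -2.307
v -3.337 3.013 3.903
v -3.002 2.616 3.175
v -4.678 2.724 3.445
v -4.343 2.327 2.717
v -4.238 1.949 3.52
v -3.41 2.128 3.803
v -4.27 3.212 2.817
v -3.442 3.391 3.1
v -3.58 2.74 2.504
v -3.56 1.959 2.938
v -4.12 3.381 3.682
v -4.1 2.6 4.116
v -3.052 2.84 3.579
v -4.628 2.5 3.041
v -4.566 2.278 3.513
v -4.37 2.045 3.085
v -3.291 2.553 3.948
v -3.095 2.32 3.52
v -3.821 1.927 3.723
v -4.585 3.02 3.1
v -4.389 2.787 2.672
v -3.31 3.295 3.535
v -3.114 3.062 3.107
v -3.859 3.413 2.897
v -3.195 2.68 2.757
v -3.983 2.51 2.488
v -3.94 3.03 2.546
v -3.453 3.135 2.713
v -3.183 2.221 3.012
v -3.971 2.051 2.743
v -3.909 1.828 3.215
v -3.422 1.933 3.381
v -3.522 2.293 2.618
v -3.709 3.289 3.877
v -4.497 3.119 3.608
v -4.258 3.407 3.239
v -3.771 3.512 3.405
v -3.697 2.83 4.132
v -4.485 2.66 3.863
v -4.227 2.205 3.907
v -3.74 2.31 4.074
v -4.158 3.047 4.002
v 0.35 -3.146 1.472
v 0.84 -3.262 1.868
v -0.75 -3.034 2.868
v 0.824 -2.904 1.827
v 0.658 -2.623 1.674
v 0.395 -2.508 1.457
v 0.117 -2.595 1.244
v -0.087 -2.858 1.105
v -0.153 -3.212 1.082
v -0.058 -3.545 1.183
v 0.166 -3.751 1.376
v 0.448 -3.765 1.6
v 0.699 -3.583 1.783
f 2 4 1
f 5 2 1
f 1 4 3
f 3 5 1
f 2 8 4
f 6 2 5
f 6 8 2
f 4 8 3
f 7 5 3
f 3 8 7
f 7 6 5
f 8 6 7
f 10 12 9
f 13 10 9
f 9 12 11
f 11 13 9
f 10 16 12
f 14 10 13
f 14 16 10
f 12 16 11
f 15 13 11
f 11 16 15
f 15 14 13
f 16 14 15
f 18 17 21
f 18 21 19
f 19 21 22
f 19 22 20
f 21 17 23
f 21 23 22
f 22 23 24
f 22 24 20
f 23 17 25
f 23 25 24
f 24 25 26
f 24 26 20
f 25 17 27
f 25 27 26
f 26 27 28
f 26 28 20
f 27 17 29
f 27 29 28
f 28 29 30
f 28 30 20
f 29 17 31
f 29 31 30
f 30 31 32
f 30 32 20
f 31 17 33
f 31 33 32
f 32 33 34
f 32 34 20
f 33 17 35
f 33 35 34
f 34 35 36
f 34 36 20
f 35 17 18
f 35 18 36
f 36 18 19
f 36 19 20
f 37 74 53
f 74 48 77
f 53 77 42
f 74 77 53
f 37 53 49
f 53 42 54
f 49 54 38
f 53 54 49
f 37 49 58
f 49 38 59
f 58 59 44
f 49 59 58
f 37 58 70
f 58 44 73
f 70 73 47
f 58 73 70
f 37 70 74
f 70 47 78
f 74 78 48
f 70 78 74
f 38 54 65
f 54 42 68
f 65 68 46
f 54 68 65
f 42 77 55
f 77 48 76
f 55 76 41
f 77 76 55
f 48 78 75
f 78 47 71
f 75 71 39
f 78 71 75
f 47 73 72
f 73 44 60
f 72 60 43
f 73 60 72
f 44 59 64
f 59 38 61
f 64 61 45
f 59 61 64
f 40 66 52
f 66 46 67
f 52 67 41
f 66 67 52
f 40 52 50
f 52 41 51
f 50 51 39
f 52 51 50
f 40 50 57
f 50 39 56
f 57 56 43
f 50 56 57
f 40 57 62
f 57 43 63
f 62 63 45
f 57 63 62
f 40 62 66
f 62 45 69
f 66 69 46
f 62 69 66
f 41 67 55
f 67 46 68
f 55 68 42
f 67 68 55
f 39 51 75
f 51 41 76
f 75 76 48
f 51 76 75
f 43 56 72
f 56 39 71
f 72 71 47
f 56 71 72
f 45 63 64
f 63 43 60
f 64 60 44
f 63 60 64
f 46 69 65
f 69 45 61
f 65 61 38
f 69 61 65
f 80 79 82
f 80 82 81
f 82 79 83
f 82 83 81
f 83 79 84
f 83 84 81
f 84 79 85
f 84 85 81
f 85 79 86
f 85 86 81
f 86 79 87
f 86 87 81
f 87 79 88
f 87 88 81
f 88 79 89
f 88 89 81
f 89 79 90
f 89 90 81
f 90 79 91
f 90 91 81
f 91 79 80
f 91 80 81



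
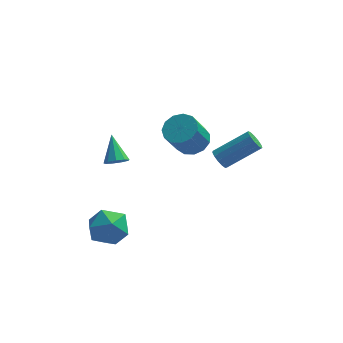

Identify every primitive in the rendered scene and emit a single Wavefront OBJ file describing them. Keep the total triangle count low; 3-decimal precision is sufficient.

v 1.81 1.354 -0.812
v 2.12 1.493 -1.318
v 3.84 2.045 -0.115
v 3.53 1.906 0.392
v 1.96 1.781 -1.221
v 3.679 2.333 -0.017
v 1.752 1.934 -0.994
v 3.471 2.485 0.21
v 1.563 1.902 -0.709
v 3.282 2.454 0.495
v 1.452 1.697 -0.456
v 3.171 2.248 0.747
v 1.455 1.383 -0.317
v 3.174 1.934 0.887
v 1.571 1.059 -0.335
v 3.29 1.611 0.869
v 1.763 0.83 -0.504
v 3.482 1.381 0.7
v 1.97 0.767 -0.771
v 3.689 1.318 0.433
v 2.126 0.89 -1.051
v 3.846 1.442 0.153
v 2.182 1.161 -1.255
v 3.902 1.713 -0.051
v -3.2 -2.21 -2.2
v -2.355 -2.708 -2.852
v -4.025 -3.912 -1.968
v -3.18 -4.41 -2.62
v -2.924 -3.981 -1.553
v -2.415 -2.929 -1.697
v -3.965 -3.691 -3.123
v -3.456 -2.639 -3.267
v -2.828 -3.623 -3.423
v -2.185 -3.803 -2.453
v -4.195 -2.817 -2.367
v -3.552 -2.997 -1.397
v -3.301 1.174 -1.204
v -2.757 1.511 -1.364
v -3.679 2.326 -0.056
v -3.104 1.649 -1.617
v -3.544 1.564 -1.677
v -3.869 1.297 -1.515
v -3.929 0.971 -1.208
v -3.694 0.741 -0.899
v -3.276 0.712 -0.732
v -2.869 0.9 -0.786
v -2.664 1.216 -1.036
v 0.62 -0.709 2.251
v 1.218 -1.392 2.106
v 0.678 -2.175 3.563
v 0.08 -1.491 3.709
v 1.468 -1.037 2.389
v 0.928 -1.82 3.846
v 1.449 -0.578 2.628
v 0.909 -1.361 4.086
v 1.166 -0.16 2.748
v 0.627 -0.943 4.206
v 0.71 0.083 2.71
v 0.171 -0.699 4.168
v 0.226 0.076 2.527
v -0.314 -0.707 3.984
v -0.134 -0.181 2.256
v -0.673 -0.964 3.713
v -0.254 -0.606 1.983
v -0.794 -1.388 3.441
v -0.097 -1.063 1.796
v -0.637 -1.845 3.253
v 0.288 -1.407 1.753
v -0.252 -2.19 3.211
v 0.778 -1.53 1.869
v 0.238 -2.313 3.326
f 2 1 5
f 2 5 3
f 3 5 6
f 3 6 4
f 5 1 7
f 5 7 6
f 6 7 8
f 6 8 4
f 7 1 9
f 7 9 8
f 8 9 10
f 8 10 4
f 9 1 11
f 9 11 10
f 10 11 12
f 10 12 4
f 11 1 13
f 11 13 12
f 12 13 14
f 12 14 4
f 13 1 15
f 13 15 14
f 14 15 16
f 14 16 4
f 15 1 17
f 15 17 16
f 16 17 18
f 16 18 4
f 17 1 19
f 17 19 18
f 18 19 20
f 18 20 4
f 19 1 21
f 19 21 20
f 20 21 22
f 20 22 4
f 21 1 23
f 21 23 22
f 22 23 24
f 22 24 4
f 23 1 2
f 23 2 24
f 24 2 3
f 24 3 4
f 25 36 30
f 25 30 26
f 25 26 32
f 25 32 35
f 25 35 36
f 26 30 34
f 30 36 29
f 36 35 27
f 35 32 31
f 32 26 33
f 28 34 29
f 28 29 27
f 28 27 31
f 28 31 33
f 28 33 34
f 29 34 30
f 27 29 36
f 31 27 35
f 33 31 32
f 34 33 26
f 38 37 40
f 38 40 39
f 40 37 41
f 40 41 39
f 41 37 42
f 41 42 39
f 42 37 43
f 42 43 39
f 43 37 44
f 43 44 39
f 44 37 45
f 44 45 39
f 45 37 46
f 45 46 39
f 46 37 47
f 46 47 39
f 47 37 38
f 47 38 39
f 49 48 52
f 49 52 50
f 50 52 53
f 50 53 51
f 52 48 54
f 52 54 53
f 53 54 55
f 53 55 51
f 54 48 56
f 54 56 55
f 55 56 57
f 55 57 51
f 56 48 58
f 56 58 57
f 57 58 59
f 57 59 51
f 58 48 60
f 58 60 59
f 59 60 61
f 59 61 51
f 60 48 62
f 60 62 61
f 61 62 63
f 61 63 51
f 62 48 64
f 62 64 63
f 63 64 65
f 63 65 51
f 64 48 66
f 64 66 65
f 65 66 67
f 65 67 51
f 66 48 68
f 66 68 67
f 67 68 69
f 67 69 51
f 68 48 70
f 68 70 69
f 69 70 71
f 69 71 51
f 70 48 49
f 70 49 71
f 71 49 50
f 71 50 51



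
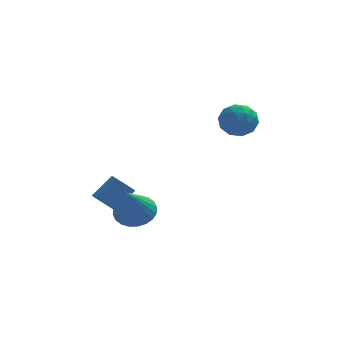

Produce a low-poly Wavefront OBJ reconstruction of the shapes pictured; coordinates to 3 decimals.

v -1.984 0.558 -1.927
v -1.512 0.606 -2.4
v -0.585 1.091 -1.426
v -1.056 1.042 -0.953
v -1.672 0.914 -2.401
v -0.745 1.399 -1.426
v -1.915 1.126 -2.275
v -0.988 1.611 -1.3
v -2.177 1.186 -2.056
v -1.25 1.671 -1.081
v -2.387 1.077 -1.802
v -1.46 1.562 -0.827
v -2.489 0.83 -1.582
v -1.562 1.314 -0.607
v -2.455 0.509 -1.454
v -1.528 0.994 -0.48
v -2.295 0.201 -1.454
v -1.368 0.686 -0.479
v -2.052 -0.011 -1.58
v -1.125 0.474 -0.605
v -1.79 -0.071 -1.799
v -0.863 0.414 -0.824
v -1.58 0.038 -2.053
v -0.653 0.523 -1.078
v -1.478 0.286 -2.273
v -0.551 0.77 -1.298
v 3.384 -0.182 2.77
v 4.002 0.471 3.065
v 3.858 -1.131 3.875
v 4.476 -0.478 4.17
v 3.548 -0.336 4.285
v 3.254 0.25 3.602
v 4.606 -0.91 3.338
v 4.312 -0.324 2.655
v 4.757 0.021 3.416
v 4.103 0.376 4.001
v 3.757 -1.036 2.939
v 3.103 -0.681 3.524
v 3.651 0.227 2.821
v 4.209 -0.887 4.119
v 3.663 -0.804 4.187
v 4.027 -0.42 4.36
v 3.212 0.097 3.136
v 3.575 0.481 3.31
v 3.308 0.007 4.027
v 4.285 -1.141 3.63
v 4.648 -0.757 3.804
v 3.833 -0.24 2.58
v 4.197 0.144 2.753
v 4.552 -0.667 2.913
v 4.458 0.347 3.2
v 4.737 -0.21 3.85
v 4.813 -0.464 3.361
v 4.641 -0.12 2.959
v 4.074 0.555 3.544
v 4.353 -0.002 4.194
v 3.807 0.081 4.261
v 3.635 0.425 3.86
v 4.518 0.291 3.751
v 3.507 -0.658 2.746
v 3.786 -1.215 3.396
v 4.225 -1.085 3.08
v 4.053 -0.741 2.679
v 3.123 -0.45 3.09
v 3.402 -1.007 3.74
v 3.219 -0.54 3.981
v 3.047 -0.196 3.579
v 3.342 -0.951 3.189
v -0.711 -2.443 -0.915
v 0.017 -3.043 -1.143
v -1.109 -3.577 0.795
v 0.196 -2.786 -0.931
v 0.238 -2.477 -0.716
v 0.135 -2.163 -0.532
v -0.097 -1.891 -0.406
v -0.422 -1.704 -0.358
v -0.791 -1.629 -0.394
v -1.148 -1.678 -0.51
v -1.439 -1.844 -0.687
v -1.618 -2.101 -0.899
v -1.66 -2.41 -1.114
v -1.557 -2.724 -1.298
v -1.325 -2.996 -1.424
v -1 -3.183 -1.472
v -0.63 -3.258 -1.436
v -0.274 -3.209 -1.32
f 2 1 5
f 2 5 3
f 3 5 6
f 3 6 4
f 5 1 7
f 5 7 6
f 6 7 8
f 6 8 4
f 7 1 9
f 7 9 8
f 8 9 10
f 8 10 4
f 9 1 11
f 9 11 10
f 10 11 12
f 10 12 4
f 11 1 13
f 11 13 12
f 12 13 14
f 12 14 4
f 13 1 15
f 13 15 14
f 14 15 16
f 14 16 4
f 15 1 17
f 15 17 16
f 16 17 18
f 16 18 4
f 17 1 19
f 17 19 18
f 18 19 20
f 18 20 4
f 19 1 21
f 19 21 20
f 20 21 22
f 20 22 4
f 21 1 23
f 21 23 22
f 22 23 24
f 22 24 4
f 23 1 25
f 23 25 24
f 24 25 26
f 24 26 4
f 25 1 2
f 25 2 26
f 26 2 3
f 26 3 4
f 27 64 43
f 64 38 67
f 43 67 32
f 64 67 43
f 27 43 39
f 43 32 44
f 39 44 28
f 43 44 39
f 27 39 48
f 39 28 49
f 48 49 34
f 39 49 48
f 27 48 60
f 48 34 63
f 60 63 37
f 48 63 60
f 27 60 64
f 60 37 68
f 64 68 38
f 60 68 64
f 28 44 55
f 44 32 58
f 55 58 36
f 44 58 55
f 32 67 45
f 67 38 66
f 45 66 31
f 67 66 45
f 38 68 65
f 68 37 61
f 65 61 29
f 68 61 65
f 37 63 62
f 63 34 50
f 62 50 33
f 63 50 62
f 34 49 54
f 49 28 51
f 54 51 35
f 49 51 54
f 30 56 42
f 56 36 57
f 42 57 31
f 56 57 42
f 30 42 40
f 42 31 41
f 40 41 29
f 42 41 40
f 30 40 47
f 40 29 46
f 47 46 33
f 40 46 47
f 30 47 52
f 47 33 53
f 52 53 35
f 47 53 52
f 30 52 56
f 52 35 59
f 56 59 36
f 52 59 56
f 31 57 45
f 57 36 58
f 45 58 32
f 57 58 45
f 29 41 65
f 41 31 66
f 65 66 38
f 41 66 65
f 33 46 62
f 46 29 61
f 62 61 37
f 46 61 62
f 35 53 54
f 53 33 50
f 54 50 34
f 53 50 54
f 36 59 55
f 59 35 51
f 55 51 28
f 59 51 55
f 70 69 72
f 70 72 71
f 72 69 73
f 72 73 71
f 73 69 74
f 73 74 71
f 74 69 75
f 74 75 71
f 75 69 76
f 75 76 71
f 76 69 77
f 76 77 71
f 77 69 78
f 77 78 71
f 78 69 79
f 78 79 71
f 79 69 80
f 79 80 71
f 80 69 81
f 80 81 71
f 81 69 82
f 81 82 71
f 82 69 83
f 82 83 71
f 83 69 84
f 83 84 71
f 84 69 85
f 84 85 71
f 85 69 86
f 85 86 71
f 86 69 70
f 86 70 71



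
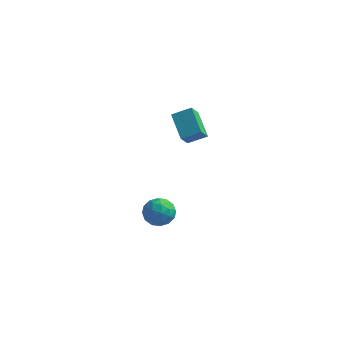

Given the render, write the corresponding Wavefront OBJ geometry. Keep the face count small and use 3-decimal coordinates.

v -0.632 -3.149 -4.458
v 0.039 -2.39 -4.046
v 0.181 -4.39 -3.494
v 0.852 -3.631 -3.082
v -0.207 -3.631 -2.809
v -0.709 -2.864 -3.405
v 0.929 -3.916 -4.135
v 0.427 -3.149 -4.731
v 1.004 -2.864 -3.847
v 0.301 -2.688 -3.027
v -0.081 -4.092 -4.513
v -0.784 -3.916 -3.693
v -0.368 -2.66 -4.337
v 0.588 -4.12 -3.203
v -0.035 -4.119 -3.043
v 0.359 -3.673 -2.801
v -0.808 -2.939 -3.96
v -0.413 -2.493 -3.718
v -0.558 -3.222 -2.991
v 0.633 -4.287 -3.822
v 1.028 -3.841 -3.58
v -0.139 -3.107 -4.739
v 0.255 -2.661 -4.497
v 0.778 -3.558 -4.549
v 0.594 -2.493 -3.977
v 1.071 -3.223 -3.411
v 1.117 -3.39 -4.029
v 0.822 -2.939 -4.38
v 0.181 -2.389 -3.496
v 0.659 -3.119 -2.929
v 0.036 -3.119 -2.769
v -0.259 -2.668 -3.119
v 0.748 -2.668 -3.378
v -0.439 -3.661 -4.611
v 0.039 -4.391 -4.044
v 0.479 -4.112 -4.421
v 0.184 -3.661 -4.771
v -0.851 -3.557 -4.129
v -0.374 -4.287 -3.563
v -0.602 -3.841 -3.16
v -0.897 -3.39 -3.511
v -0.528 -4.112 -4.162
v 1.669 -3.804 3.695
v 0.58 -2.54 4.704
v 1.77 -2.956 2.741
v 0.681 -1.692 3.75
v 2.759 -3.308 4.25
v 1.67 -2.044 5.259
v 2.86 -2.46 3.296
v 1.771 -1.196 4.305
f 1 38 17
f 38 12 41
f 17 41 6
f 38 41 17
f 1 17 13
f 17 6 18
f 13 18 2
f 17 18 13
f 1 13 22
f 13 2 23
f 22 23 8
f 13 23 22
f 1 22 34
f 22 8 37
f 34 37 11
f 22 37 34
f 1 34 38
f 34 11 42
f 38 42 12
f 34 42 38
f 2 18 29
f 18 6 32
f 29 32 10
f 18 32 29
f 6 41 19
f 41 12 40
f 19 40 5
f 41 40 19
f 12 42 39
f 42 11 35
f 39 35 3
f 42 35 39
f 11 37 36
f 37 8 24
f 36 24 7
f 37 24 36
f 8 23 28
f 23 2 25
f 28 25 9
f 23 25 28
f 4 30 16
f 30 10 31
f 16 31 5
f 30 31 16
f 4 16 14
f 16 5 15
f 14 15 3
f 16 15 14
f 4 14 21
f 14 3 20
f 21 20 7
f 14 20 21
f 4 21 26
f 21 7 27
f 26 27 9
f 21 27 26
f 4 26 30
f 26 9 33
f 30 33 10
f 26 33 30
f 5 31 19
f 31 10 32
f 19 32 6
f 31 32 19
f 3 15 39
f 15 5 40
f 39 40 12
f 15 40 39
f 7 20 36
f 20 3 35
f 36 35 11
f 20 35 36
f 9 27 28
f 27 7 24
f 28 24 8
f 27 24 28
f 10 33 29
f 33 9 25
f 29 25 2
f 33 25 29
f 44 46 43
f 47 44 43
f 43 46 45
f 45 47 43
f 44 50 46
f 48 44 47
f 48 50 44
f 46 50 45
f 49 47 45
f 45 50 49
f 49 48 47
f 50 48 49



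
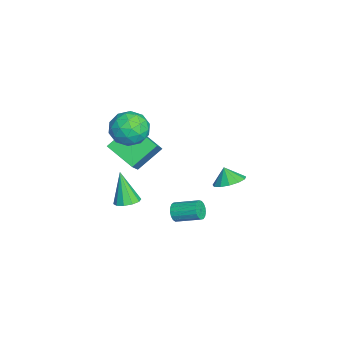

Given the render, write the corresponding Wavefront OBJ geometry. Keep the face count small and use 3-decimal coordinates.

v -4.034 -3.735 -2.286
v -4.888 -2.364 -1.107
v -2.837 -2.269 -3.124
v -3.691 -0.898 -1.945
v -2.929 -4.002 -1.175
v -3.783 -2.631 0.004
v -1.732 -2.536 -2.013
v -2.586 -1.165 -0.834
v -3.273 2.942 -4.449
v -2.345 2.945 -4.049
v -3.667 2.618 -3.531
v -2.561 3.464 -3.958
v -3.002 3.817 -4.023
v -3.529 3.893 -4.223
v -3.975 3.666 -4.495
v -4.198 3.21 -4.752
v -4.127 2.669 -4.913
v -3.785 2.214 -4.926
v -3.28 1.991 -4.788
v -2.773 2.07 -4.542
v -2.424 2.425 -4.267
v -1.088 -1.657 1.748
v 0.122 -1.734 1.877
v -1.282 -3.486 2.463
v -0.072 -3.563 2.592
v -0.714 -2.81 3.305
v -0.594 -1.68 2.863
v -0.566 -3.54 1.477
v -0.446 -2.41 1.035
v 0.445 -2.898 1.71
v 0.353 -2.447 2.839
v -1.513 -2.773 1.501
v -1.605 -2.322 2.63
v -0.466 -1.535 1.75
v -0.694 -3.685 2.59
v -1.071 -3.242 3.009
v -0.36 -3.288 3.085
v -0.887 -1.503 2.329
v -0.176 -1.548 2.405
v -0.667 -2.181 3.244
v -0.984 -3.672 1.935
v -0.273 -3.717 2.011
v -0.8 -1.932 1.255
v -0.089 -1.978 1.331
v -0.493 -3.039 1.096
v 0.435 -2.265 1.727
v 0.321 -3.34 2.148
v 0.031 -3.326 1.492
v 0.101 -2.662 1.232
v 0.381 -1.999 2.391
v 0.268 -3.075 2.811
v -0.11 -2.632 3.23
v -0.04 -1.967 2.97
v 0.571 -2.684 2.293
v -1.428 -2.145 1.529
v -1.541 -3.221 1.949
v -1.12 -3.253 1.37
v -1.05 -2.588 1.11
v -1.481 -1.88 2.192
v -1.595 -2.955 2.613
v -1.261 -2.558 3.108
v -1.191 -1.894 2.848
v -1.731 -2.536 2.047
v 3.634 -2.571 -0.564
v 4.254 -2.268 -0.271
v 2.946 -2.969 1.304
v 3.938 -1.932 -0.316
v 3.505 -1.84 -0.456
v 3.122 -2.028 -0.637
v 2.934 -2.423 -0.79
v 3.013 -2.875 -0.857
v 3.33 -3.211 -0.812
v 3.762 -3.302 -0.672
v 4.145 -3.115 -0.491
v 4.333 -2.72 -0.338
v 1.952 -0.062 -2.842
v 2.13 -0.327 -2.299
v 2.526 1.058 -1.754
v 2.348 1.322 -2.298
v 2.38 -0.333 -2.467
v 2.776 1.052 -1.923
v 2.532 -0.276 -2.722
v 2.928 1.109 -2.177
v 2.551 -0.171 -3.003
v 2.948 1.214 -2.459
v 2.433 -0.04 -3.248
v 2.829 1.344 -2.704
v 2.205 0.085 -3.4
v 2.601 1.47 -2.856
v 1.918 0.176 -3.425
v 2.315 1.561 -2.88
v 1.64 0.213 -3.315
v 2.036 1.598 -2.771
v 1.433 0.187 -3.098
v 1.829 1.572 -2.553
v 1.344 0.103 -2.822
v 1.741 1.488 -2.277
v 1.395 -0.018 -2.55
v 1.792 1.367 -2.006
v 1.574 -0.149 -2.346
v 1.97 1.235 -1.801
v 1.839 -0.261 -2.255
v 2.235 1.124 -1.711
f 2 4 1
f 5 2 1
f 1 4 3
f 3 5 1
f 2 8 4
f 6 2 5
f 6 8 2
f 4 8 3
f 7 5 3
f 3 8 7
f 7 6 5
f 8 6 7
f 10 9 12
f 10 12 11
f 12 9 13
f 12 13 11
f 13 9 14
f 13 14 11
f 14 9 15
f 14 15 11
f 15 9 16
f 15 16 11
f 16 9 17
f 16 17 11
f 17 9 18
f 17 18 11
f 18 9 19
f 18 19 11
f 19 9 20
f 19 20 11
f 20 9 21
f 20 21 11
f 21 9 10
f 21 10 11
f 22 59 38
f 59 33 62
f 38 62 27
f 59 62 38
f 22 38 34
f 38 27 39
f 34 39 23
f 38 39 34
f 22 34 43
f 34 23 44
f 43 44 29
f 34 44 43
f 22 43 55
f 43 29 58
f 55 58 32
f 43 58 55
f 22 55 59
f 55 32 63
f 59 63 33
f 55 63 59
f 23 39 50
f 39 27 53
f 50 53 31
f 39 53 50
f 27 62 40
f 62 33 61
f 40 61 26
f 62 61 40
f 33 63 60
f 63 32 56
f 60 56 24
f 63 56 60
f 32 58 57
f 58 29 45
f 57 45 28
f 58 45 57
f 29 44 49
f 44 23 46
f 49 46 30
f 44 46 49
f 25 51 37
f 51 31 52
f 37 52 26
f 51 52 37
f 25 37 35
f 37 26 36
f 35 36 24
f 37 36 35
f 25 35 42
f 35 24 41
f 42 41 28
f 35 41 42
f 25 42 47
f 42 28 48
f 47 48 30
f 42 48 47
f 25 47 51
f 47 30 54
f 51 54 31
f 47 54 51
f 26 52 40
f 52 31 53
f 40 53 27
f 52 53 40
f 24 36 60
f 36 26 61
f 60 61 33
f 36 61 60
f 28 41 57
f 41 24 56
f 57 56 32
f 41 56 57
f 30 48 49
f 48 28 45
f 49 45 29
f 48 45 49
f 31 54 50
f 54 30 46
f 50 46 23
f 54 46 50
f 65 64 67
f 65 67 66
f 67 64 68
f 67 68 66
f 68 64 69
f 68 69 66
f 69 64 70
f 69 70 66
f 70 64 71
f 70 71 66
f 71 64 72
f 71 72 66
f 72 64 73
f 72 73 66
f 73 64 74
f 73 74 66
f 74 64 75
f 74 75 66
f 75 64 65
f 75 65 66
f 77 76 80
f 77 80 78
f 78 80 81
f 78 81 79
f 80 76 82
f 80 82 81
f 81 82 83
f 81 83 79
f 82 76 84
f 82 84 83
f 83 84 85
f 83 85 79
f 84 76 86
f 84 86 85
f 85 86 87
f 85 87 79
f 86 76 88
f 86 88 87
f 87 88 89
f 87 89 79
f 88 76 90
f 88 90 89
f 89 90 91
f 89 91 79
f 90 76 92
f 90 92 91
f 91 92 93
f 91 93 79
f 92 76 94
f 92 94 93
f 93 94 95
f 93 95 79
f 94 76 96
f 94 96 95
f 95 96 97
f 95 97 79
f 96 76 98
f 96 98 97
f 97 98 99
f 97 99 79
f 98 76 100
f 98 100 99
f 99 100 101
f 99 101 79
f 100 76 102
f 100 102 101
f 101 102 103
f 101 103 79
f 102 76 77
f 102 77 103
f 103 77 78
f 103 78 79



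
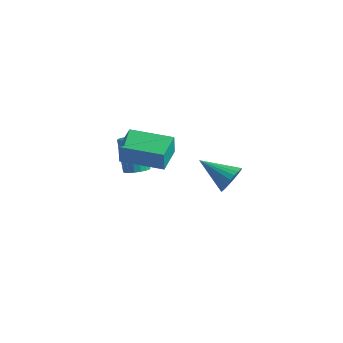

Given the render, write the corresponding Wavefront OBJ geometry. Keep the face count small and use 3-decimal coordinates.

v 3.831 -2.757 3.284
v 4.038 -2.519 3.794
v 2.569 -2.843 3.836
v 3.973 -2.327 3.677
v 3.887 -2.2 3.5
v 3.793 -2.158 3.29
v 3.704 -2.207 3.079
v 3.634 -2.34 2.899
v 3.594 -2.537 2.778
v 3.591 -2.767 2.734
v 3.624 -2.995 2.774
v 3.688 -3.187 2.891
v 3.774 -3.314 3.068
v 3.869 -3.356 3.278
v 3.958 -3.306 3.489
v 4.028 -3.173 3.668
v 4.067 -2.977 3.789
v 4.071 -2.747 3.834
v -0.773 -2.871 2.296
v -0.751 -2.935 3.143
v -1.064 -1.752 2.387
v -1.042 -1.815 3.235
v 0.862 -2.445 2.285
v 0.884 -2.508 3.133
v 0.571 -1.325 2.377
v 0.593 -1.389 3.224
v -0.849 -1.67 0.915
v -0.399 -1.509 1.062
v -0.981 -1.028 2.312
v -1.431 -1.19 2.165
v -0.483 -1.332 0.956
v -1.065 -0.851 2.205
v -0.639 -1.223 0.841
v -1.221 -0.742 2.09
v -0.836 -1.202 0.741
v -1.419 -0.721 1.99
v -1.037 -1.274 0.675
v -1.619 -0.793 1.925
v -1.199 -1.424 0.657
v -1.782 -0.943 1.907
v -1.293 -1.624 0.69
v -1.875 -1.143 1.94
v -1.299 -1.832 0.768
v -1.881 -1.351 2.018
v -1.215 -2.009 0.875
v -1.797 -1.528 2.124
v -1.059 -2.118 0.99
v -1.641 -1.637 2.239
v -0.861 -2.139 1.09
v -1.444 -1.658 2.339
v -0.661 -2.067 1.155
v -1.243 -1.586 2.405
v -0.498 -1.917 1.173
v -1.081 -1.436 2.423
v -0.405 -1.717 1.14
v -0.987 -1.236 2.39
f 2 1 4
f 2 4 3
f 4 1 5
f 4 5 3
f 5 1 6
f 5 6 3
f 6 1 7
f 6 7 3
f 7 1 8
f 7 8 3
f 8 1 9
f 8 9 3
f 9 1 10
f 9 10 3
f 10 1 11
f 10 11 3
f 11 1 12
f 11 12 3
f 12 1 13
f 12 13 3
f 13 1 14
f 13 14 3
f 14 1 15
f 14 15 3
f 15 1 16
f 15 16 3
f 16 1 17
f 16 17 3
f 17 1 18
f 17 18 3
f 18 1 2
f 18 2 3
f 20 22 19
f 23 20 19
f 19 22 21
f 21 23 19
f 20 26 22
f 24 20 23
f 24 26 20
f 22 26 21
f 25 23 21
f 21 26 25
f 25 24 23
f 26 24 25
f 28 27 31
f 28 31 29
f 29 31 32
f 29 32 30
f 31 27 33
f 31 33 32
f 32 33 34
f 32 34 30
f 33 27 35
f 33 35 34
f 34 35 36
f 34 36 30
f 35 27 37
f 35 37 36
f 36 37 38
f 36 38 30
f 37 27 39
f 37 39 38
f 38 39 40
f 38 40 30
f 39 27 41
f 39 41 40
f 40 41 42
f 40 42 30
f 41 27 43
f 41 43 42
f 42 43 44
f 42 44 30
f 43 27 45
f 43 45 44
f 44 45 46
f 44 46 30
f 45 27 47
f 45 47 46
f 46 47 48
f 46 48 30
f 47 27 49
f 47 49 48
f 48 49 50
f 48 50 30
f 49 27 51
f 49 51 50
f 50 51 52
f 50 52 30
f 51 27 53
f 51 53 52
f 52 53 54
f 52 54 30
f 53 27 55
f 53 55 54
f 54 55 56
f 54 56 30
f 55 27 28
f 55 28 56
f 56 28 29
f 56 29 30



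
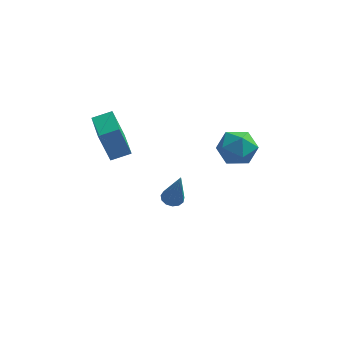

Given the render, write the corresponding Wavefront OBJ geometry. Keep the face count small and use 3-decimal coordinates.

v -2.774 -2.791 2.004
v -3.269 -2.795 3.505
v -3.339 -1.188 1.821
v -3.834 -1.192 3.322
v -1.946 -2.468 2.278
v -2.441 -2.472 3.779
v -2.511 -0.865 2.095
v -3.006 -0.869 3.596
v -0.616 0.155 -2.829
v -0.118 0.319 -2.905
v -0.184 -0.295 -0.971
v -0.271 0.557 -2.812
v -0.534 0.668 -2.724
v -0.823 0.616 -2.669
v -1.046 0.417 -2.666
v -1.133 0.135 -2.714
v -1.055 -0.14 -2.799
v -0.838 -0.322 -2.893
v -0.55 -0.352 -2.967
v -0.283 -0.222 -2.998
v -0.122 0.028 -2.974
v 2.053 -1.045 2.56
v 2.926 -1.302 2.264
v 1.814 -2.478 3.096
v 2.687 -2.735 2.8
v 2.59 -2.125 3.531
v 2.738 -1.24 3.2
v 2.002 -2.54 2.16
v 2.15 -1.655 1.829
v 2.895 -2.226 2.017
v 3.258 -1.969 2.864
v 1.482 -1.811 2.496
v 1.845 -1.554 3.343
f 2 4 1
f 5 2 1
f 1 4 3
f 3 5 1
f 2 8 4
f 6 2 5
f 6 8 2
f 4 8 3
f 7 5 3
f 3 8 7
f 7 6 5
f 8 6 7
f 10 9 12
f 10 12 11
f 12 9 13
f 12 13 11
f 13 9 14
f 13 14 11
f 14 9 15
f 14 15 11
f 15 9 16
f 15 16 11
f 16 9 17
f 16 17 11
f 17 9 18
f 17 18 11
f 18 9 19
f 18 19 11
f 19 9 20
f 19 20 11
f 20 9 21
f 20 21 11
f 21 9 10
f 21 10 11
f 22 33 27
f 22 27 23
f 22 23 29
f 22 29 32
f 22 32 33
f 23 27 31
f 27 33 26
f 33 32 24
f 32 29 28
f 29 23 30
f 25 31 26
f 25 26 24
f 25 24 28
f 25 28 30
f 25 30 31
f 26 31 27
f 24 26 33
f 28 24 32
f 30 28 29
f 31 30 23



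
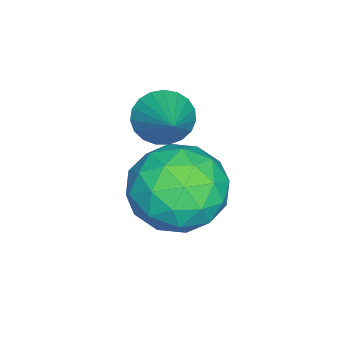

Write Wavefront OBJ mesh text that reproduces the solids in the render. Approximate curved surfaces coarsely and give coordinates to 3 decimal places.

v -0.575 -0.262 1.518
v -0.266 -0.293 1.101
v 0.255 0.162 2.102
v -0.351 -0.095 1.079
v -0.475 0.073 1.133
v -0.617 0.184 1.253
v -0.751 0.217 1.42
v -0.855 0.168 1.603
v -0.91 0.044 1.771
v -0.907 -0.132 1.896
v -0.847 -0.332 1.955
v -0.74 -0.519 1.939
v -0.604 -0.661 1.85
v -0.464 -0.735 1.703
v -0.342 -0.727 1.524
v -0.261 -0.638 1.345
v -0.234 -0.485 1.195
v -0.628 0.651 0.599
v 0.165 0.93 0.364
v -0.265 -0.67 0.256
v 0.528 -0.391 0.021
v 0.294 -0.385 0.862
v 0.07 0.431 1.074
v -0.17 -0.171 -0.454
v -0.394 0.645 -0.242
v 0.448 0.422 -0.286
v 0.735 0.289 0.527
v -0.835 -0.029 0.093
v -0.548 -0.162 0.906
v -0.263 0.906 0.512
v 0.163 -0.646 0.108
v 0.026 -0.643 0.603
v 0.492 -0.479 0.465
v -0.319 0.613 0.929
v 0.147 0.777 0.791
v 0.223 0.004 1.084
v -0.247 -0.517 -0.171
v 0.219 -0.353 -0.309
v -0.592 0.739 0.155
v -0.126 0.903 0.017
v -0.323 0.256 -0.464
v 0.369 0.772 -0.009
v 0.582 -0.005 -0.21
v 0.172 0.125 -0.49
v 0.04 0.604 -0.365
v 0.538 0.694 0.469
v 0.751 -0.083 0.268
v 0.614 -0.079 0.762
v 0.482 0.401 0.887
v 0.704 0.395 0.087
v -0.851 0.343 0.352
v -0.638 -0.434 0.151
v -0.582 -0.141 -0.267
v -0.714 0.339 -0.142
v -0.682 0.265 0.83
v -0.469 -0.512 0.629
v -0.14 -0.344 0.985
v -0.272 0.135 1.11
v -0.804 -0.135 0.533
f 2 1 4
f 2 4 3
f 4 1 5
f 4 5 3
f 5 1 6
f 5 6 3
f 6 1 7
f 6 7 3
f 7 1 8
f 7 8 3
f 8 1 9
f 8 9 3
f 9 1 10
f 9 10 3
f 10 1 11
f 10 11 3
f 11 1 12
f 11 12 3
f 12 1 13
f 12 13 3
f 13 1 14
f 13 14 3
f 14 1 15
f 14 15 3
f 15 1 16
f 15 16 3
f 16 1 17
f 16 17 3
f 17 1 2
f 17 2 3
f 18 55 34
f 55 29 58
f 34 58 23
f 55 58 34
f 18 34 30
f 34 23 35
f 30 35 19
f 34 35 30
f 18 30 39
f 30 19 40
f 39 40 25
f 30 40 39
f 18 39 51
f 39 25 54
f 51 54 28
f 39 54 51
f 18 51 55
f 51 28 59
f 55 59 29
f 51 59 55
f 19 35 46
f 35 23 49
f 46 49 27
f 35 49 46
f 23 58 36
f 58 29 57
f 36 57 22
f 58 57 36
f 29 59 56
f 59 28 52
f 56 52 20
f 59 52 56
f 28 54 53
f 54 25 41
f 53 41 24
f 54 41 53
f 25 40 45
f 40 19 42
f 45 42 26
f 40 42 45
f 21 47 33
f 47 27 48
f 33 48 22
f 47 48 33
f 21 33 31
f 33 22 32
f 31 32 20
f 33 32 31
f 21 31 38
f 31 20 37
f 38 37 24
f 31 37 38
f 21 38 43
f 38 24 44
f 43 44 26
f 38 44 43
f 21 43 47
f 43 26 50
f 47 50 27
f 43 50 47
f 22 48 36
f 48 27 49
f 36 49 23
f 48 49 36
f 20 32 56
f 32 22 57
f 56 57 29
f 32 57 56
f 24 37 53
f 37 20 52
f 53 52 28
f 37 52 53
f 26 44 45
f 44 24 41
f 45 41 25
f 44 41 45
f 27 50 46
f 50 26 42
f 46 42 19
f 50 42 46



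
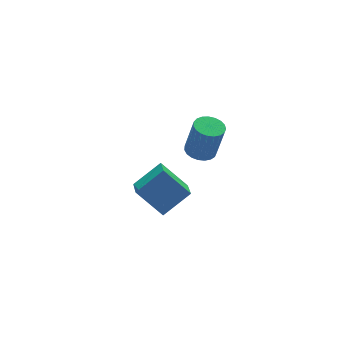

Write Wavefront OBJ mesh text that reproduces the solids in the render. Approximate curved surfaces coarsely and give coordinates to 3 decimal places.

v 0.603 2.02 1.066
v 1.23 1.953 0.954
v 1.483 1.694 2.522
v 0.857 1.76 2.634
v 1.209 2.215 1
v 1.463 1.956 2.569
v 1.084 2.442 1.058
v 1.337 2.183 2.627
v 0.875 2.597 1.117
v 1.129 2.338 2.686
v 0.62 2.651 1.167
v 0.873 2.392 2.736
v 0.361 2.597 1.2
v 0.615 2.338 2.769
v 0.145 2.442 1.209
v 0.398 2.183 2.778
v 0.008 2.215 1.194
v 0.261 1.956 2.763
v -0.027 1.953 1.156
v 0.227 1.694 2.725
v 0.048 1.704 1.103
v 0.301 1.445 2.672
v 0.219 1.508 1.043
v 0.472 1.249 2.612
v 0.456 1.402 0.987
v 0.709 1.143 2.556
v 0.719 1.402 0.945
v 0.972 1.143 2.514
v 0.961 1.508 0.923
v 1.215 1.249 2.492
v 1.142 1.704 0.926
v 1.396 1.445 2.495
v -1.346 3.777 -2.154
v -0.118 3.737 -1.259
v -0.89 4.886 -2.73
v 0.338 4.846 -1.834
v -0.578 2.894 -3.246
v 0.65 2.854 -2.35
v -0.122 4.003 -3.821
v 1.106 3.963 -2.926
f 2 1 5
f 2 5 3
f 3 5 6
f 3 6 4
f 5 1 7
f 5 7 6
f 6 7 8
f 6 8 4
f 7 1 9
f 7 9 8
f 8 9 10
f 8 10 4
f 9 1 11
f 9 11 10
f 10 11 12
f 10 12 4
f 11 1 13
f 11 13 12
f 12 13 14
f 12 14 4
f 13 1 15
f 13 15 14
f 14 15 16
f 14 16 4
f 15 1 17
f 15 17 16
f 16 17 18
f 16 18 4
f 17 1 19
f 17 19 18
f 18 19 20
f 18 20 4
f 19 1 21
f 19 21 20
f 20 21 22
f 20 22 4
f 21 1 23
f 21 23 22
f 22 23 24
f 22 24 4
f 23 1 25
f 23 25 24
f 24 25 26
f 24 26 4
f 25 1 27
f 25 27 26
f 26 27 28
f 26 28 4
f 27 1 29
f 27 29 28
f 28 29 30
f 28 30 4
f 29 1 31
f 29 31 30
f 30 31 32
f 30 32 4
f 31 1 2
f 31 2 32
f 32 2 3
f 32 3 4
f 34 36 33
f 37 34 33
f 33 36 35
f 35 37 33
f 34 40 36
f 38 34 37
f 38 40 34
f 36 40 35
f 39 37 35
f 35 40 39
f 39 38 37
f 40 38 39



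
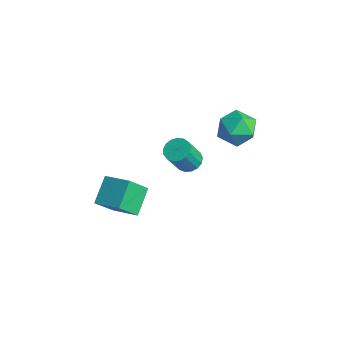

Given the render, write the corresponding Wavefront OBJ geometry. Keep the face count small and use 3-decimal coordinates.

v -4.173 -1.116 -2.256
v -4.098 -2.043 -1.21
v -3 -0.577 -1.862
v -2.925 -1.504 -0.816
v -3.475 -2.016 -3.104
v -3.4 -2.943 -2.058
v -2.302 -1.477 -2.71
v -2.227 -2.404 -1.664
v -0.113 -0.279 2.348
v 0.201 0.177 2.552
v 0.407 -0.506 3.757
v 0.093 -0.961 3.552
v -0.063 0.236 2.631
v 0.142 -0.446 3.836
v -0.339 0.178 2.645
v -0.133 -0.505 3.85
v -0.563 0.015 2.591
v -0.358 -0.668 3.796
v -0.684 -0.215 2.481
v -0.479 -0.898 3.686
v -0.674 -0.46 2.34
v -0.469 -1.143 3.545
v -0.536 -0.663 2.202
v -0.33 -1.346 3.407
v -0.3 -0.779 2.096
v -0.095 -1.461 3.301
v -0.022 -0.779 2.049
v 0.184 -1.462 3.253
v 0.236 -0.665 2.069
v 0.441 -1.348 3.274
v 0.413 -0.462 2.154
v 0.619 -1.145 3.359
v 0.47 -0.218 2.283
v 0.676 -0.9 3.487
v 0.394 0.013 2.426
v 0.6 -0.67 3.631
v -1.107 2.883 2.619
v -0.407 3.076 3.226
v -0.713 1.404 2.634
v -0.013 1.597 3.241
v -0.914 1.662 3.522
v -1.158 2.576 3.513
v 0.038 1.904 2.347
v -0.206 2.818 2.338
v 0.3 2.471 3.058
v -0.288 2.321 3.784
v -0.832 2.159 2.076
v -1.42 2.009 2.802
f 2 4 1
f 5 2 1
f 1 4 3
f 3 5 1
f 2 8 4
f 6 2 5
f 6 8 2
f 4 8 3
f 7 5 3
f 3 8 7
f 7 6 5
f 8 6 7
f 10 9 13
f 10 13 11
f 11 13 14
f 11 14 12
f 13 9 15
f 13 15 14
f 14 15 16
f 14 16 12
f 15 9 17
f 15 17 16
f 16 17 18
f 16 18 12
f 17 9 19
f 17 19 18
f 18 19 20
f 18 20 12
f 19 9 21
f 19 21 20
f 20 21 22
f 20 22 12
f 21 9 23
f 21 23 22
f 22 23 24
f 22 24 12
f 23 9 25
f 23 25 24
f 24 25 26
f 24 26 12
f 25 9 27
f 25 27 26
f 26 27 28
f 26 28 12
f 27 9 29
f 27 29 28
f 28 29 30
f 28 30 12
f 29 9 31
f 29 31 30
f 30 31 32
f 30 32 12
f 31 9 33
f 31 33 32
f 32 33 34
f 32 34 12
f 33 9 35
f 33 35 34
f 34 35 36
f 34 36 12
f 35 9 10
f 35 10 36
f 36 10 11
f 36 11 12
f 37 48 42
f 37 42 38
f 37 38 44
f 37 44 47
f 37 47 48
f 38 42 46
f 42 48 41
f 48 47 39
f 47 44 43
f 44 38 45
f 40 46 41
f 40 41 39
f 40 39 43
f 40 43 45
f 40 45 46
f 41 46 42
f 39 41 48
f 43 39 47
f 45 43 44
f 46 45 38

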